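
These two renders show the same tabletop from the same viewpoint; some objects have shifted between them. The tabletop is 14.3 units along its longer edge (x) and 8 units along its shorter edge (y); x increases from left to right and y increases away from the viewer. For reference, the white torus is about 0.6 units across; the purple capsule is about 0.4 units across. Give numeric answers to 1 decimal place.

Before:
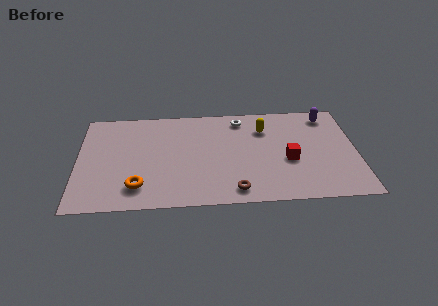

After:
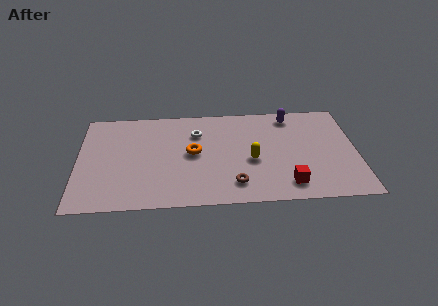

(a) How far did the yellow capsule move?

2.6

The yellow capsule moved from about (9.6, 5.9) to (8.9, 3.4), a distance of √(0.7² + 2.5²) ≈ 2.6.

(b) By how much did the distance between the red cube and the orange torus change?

-2.3

The distance was about 7.9 in the first image and 5.6 in the second, so they moved 2.3 units closer together.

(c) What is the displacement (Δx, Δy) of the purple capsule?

(-1.9, 0.1)

From the two frames, the purple capsule sits at roughly (12.9, 6.8) before and (11.0, 6.9) after.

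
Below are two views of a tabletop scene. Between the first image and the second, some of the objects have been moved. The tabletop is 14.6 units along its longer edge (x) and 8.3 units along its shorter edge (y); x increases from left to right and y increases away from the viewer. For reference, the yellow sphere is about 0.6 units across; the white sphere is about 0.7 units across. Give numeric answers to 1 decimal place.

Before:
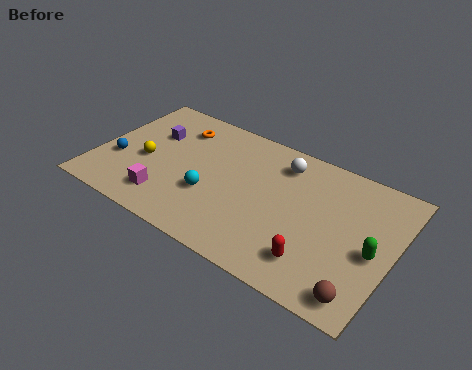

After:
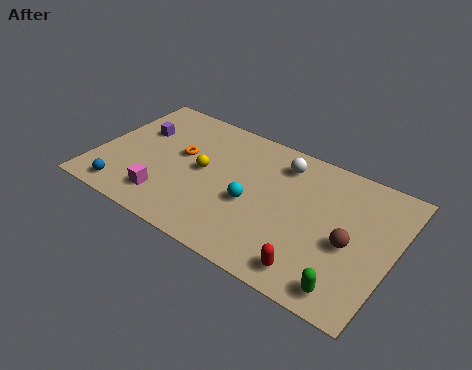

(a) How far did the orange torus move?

1.8

The orange torus was near (3.5, 6.5) before and (4.0, 4.8) after, so it travelled √(0.5² + 1.7²) ≈ 1.8 units.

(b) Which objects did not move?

the magenta cube and the white sphere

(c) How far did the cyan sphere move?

2.1

The cyan sphere was near (5.8, 3.0) before and (7.8, 3.5) after, so it travelled √(2.0² + 0.5²) ≈ 2.1 units.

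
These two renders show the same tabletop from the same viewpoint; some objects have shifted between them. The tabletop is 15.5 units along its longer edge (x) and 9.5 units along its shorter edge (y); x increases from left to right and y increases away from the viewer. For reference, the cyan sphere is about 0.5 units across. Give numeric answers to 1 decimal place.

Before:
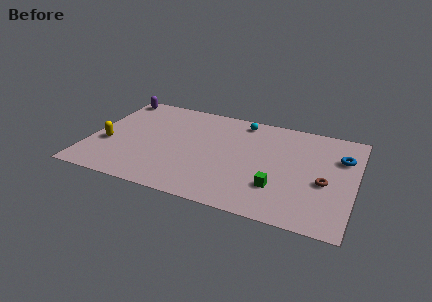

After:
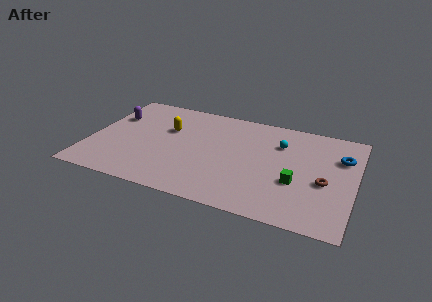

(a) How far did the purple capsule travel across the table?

2.1

The purple capsule moved from about (0.9, 8.5) to (1.1, 6.4), a distance of √(0.2² + 2.1²) ≈ 2.1.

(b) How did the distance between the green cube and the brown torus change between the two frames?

-1.2

They were about 2.9 units apart before and 1.7 after — 1.2 units closer together.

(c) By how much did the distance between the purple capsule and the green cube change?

-0.3

They were about 11.8 units apart before and 11.5 after — 0.3 units closer together.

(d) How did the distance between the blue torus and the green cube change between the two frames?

-1.3

The distance was about 5.2 in the first image and 3.9 in the second, so they moved 1.3 units closer together.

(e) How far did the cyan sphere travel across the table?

2.8

The cyan sphere moved from about (8.6, 8.3) to (11.0, 6.8), a distance of √(2.4² + 1.5²) ≈ 2.8.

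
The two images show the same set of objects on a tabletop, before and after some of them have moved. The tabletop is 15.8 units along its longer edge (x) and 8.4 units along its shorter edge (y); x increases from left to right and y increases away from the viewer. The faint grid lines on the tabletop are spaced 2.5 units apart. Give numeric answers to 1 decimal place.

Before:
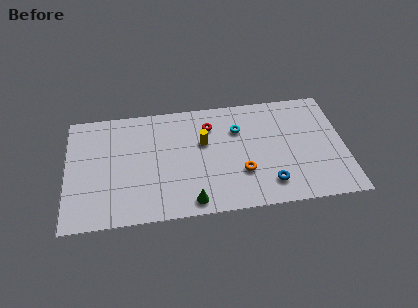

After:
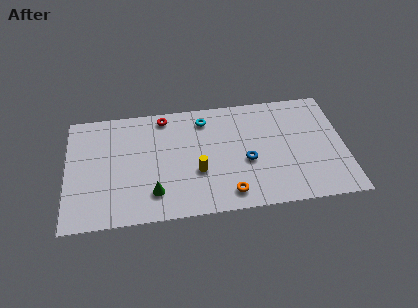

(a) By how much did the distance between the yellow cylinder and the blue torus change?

-2.2

The distance was about 5.0 in the first image and 2.8 in the second, so they moved 2.2 units closer together.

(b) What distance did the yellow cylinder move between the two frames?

2.1

The yellow cylinder moved from about (7.8, 5.2) to (7.4, 3.1), a distance of √(0.4² + 2.1²) ≈ 2.1.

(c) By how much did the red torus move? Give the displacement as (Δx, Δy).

(-2.6, 1.0)

The red torus started near (8.2, 6.4) and ended near (5.6, 7.4).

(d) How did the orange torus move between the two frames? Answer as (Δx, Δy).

(-0.8, -1.4)

From the two frames, the orange torus sits at roughly (9.9, 2.7) before and (9.1, 1.3) after.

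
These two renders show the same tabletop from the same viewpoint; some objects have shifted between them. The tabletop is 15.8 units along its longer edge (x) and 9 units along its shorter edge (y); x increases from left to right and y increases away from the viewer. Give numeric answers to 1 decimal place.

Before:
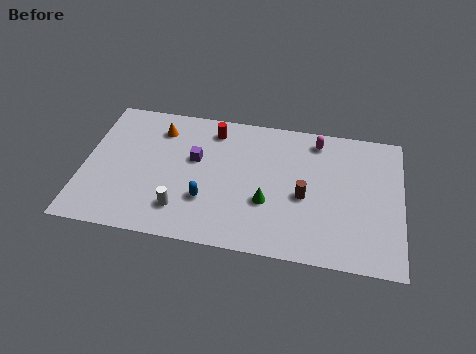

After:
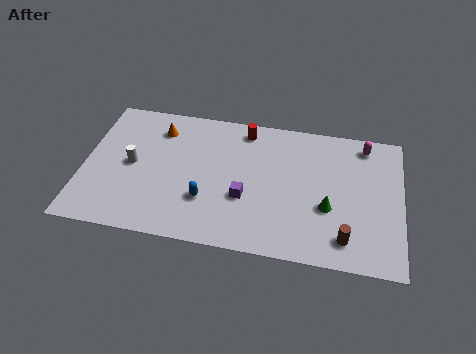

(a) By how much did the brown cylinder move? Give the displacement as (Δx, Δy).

(2.1, -2.3)

The brown cylinder started near (11.0, 3.9) and ended near (13.1, 1.6).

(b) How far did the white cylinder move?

3.6

The white cylinder was near (5.0, 2.0) before and (2.4, 4.5) after, so it travelled √(2.6² + 2.5²) ≈ 3.6 units.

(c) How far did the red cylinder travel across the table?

1.6

The red cylinder moved from about (6.3, 7.5) to (7.9, 7.8), a distance of √(1.6² + 0.3²) ≈ 1.6.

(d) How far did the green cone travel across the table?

3.0

From (9.2, 3.2) to (12.2, 3.4), the green cone covered √(3.0² + 0.2²) ≈ 3.0 units.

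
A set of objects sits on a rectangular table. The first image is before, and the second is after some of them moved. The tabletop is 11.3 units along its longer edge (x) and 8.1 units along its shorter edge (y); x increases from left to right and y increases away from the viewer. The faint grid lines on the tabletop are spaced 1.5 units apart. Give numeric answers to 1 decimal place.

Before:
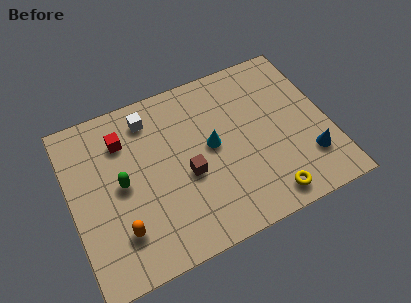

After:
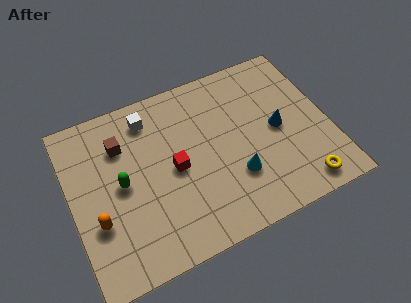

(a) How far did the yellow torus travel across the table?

1.5

From (8.2, 1.0) to (9.7, 1.0), the yellow torus covered √(1.5² + 0.0²) ≈ 1.5 units.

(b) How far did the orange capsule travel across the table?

1.2

From (1.9, 2.0) to (1.0, 2.8), the orange capsule covered √(0.9² + 0.8²) ≈ 1.2 units.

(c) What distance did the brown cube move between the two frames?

3.6

The brown cube moved from about (5.0, 3.4) to (2.4, 5.9), a distance of √(2.6² + 2.5²) ≈ 3.6.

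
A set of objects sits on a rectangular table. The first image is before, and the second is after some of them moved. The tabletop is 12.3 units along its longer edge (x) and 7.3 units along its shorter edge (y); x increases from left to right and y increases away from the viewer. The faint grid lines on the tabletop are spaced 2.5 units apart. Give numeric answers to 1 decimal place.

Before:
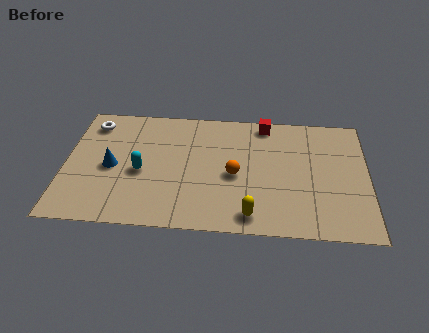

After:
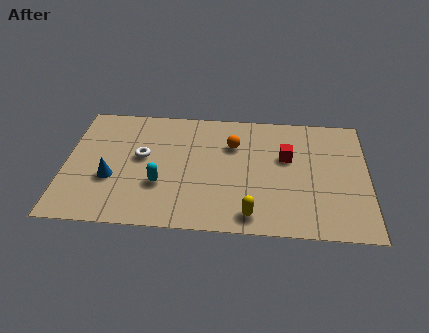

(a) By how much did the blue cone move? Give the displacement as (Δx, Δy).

(0.0, -0.7)

The blue cone started near (1.9, 3.4) and ended near (1.9, 2.7).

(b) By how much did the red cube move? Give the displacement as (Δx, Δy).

(0.9, -2.0)

The red cube started near (8.1, 6.5) and ended near (9.0, 4.5).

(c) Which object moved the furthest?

the white torus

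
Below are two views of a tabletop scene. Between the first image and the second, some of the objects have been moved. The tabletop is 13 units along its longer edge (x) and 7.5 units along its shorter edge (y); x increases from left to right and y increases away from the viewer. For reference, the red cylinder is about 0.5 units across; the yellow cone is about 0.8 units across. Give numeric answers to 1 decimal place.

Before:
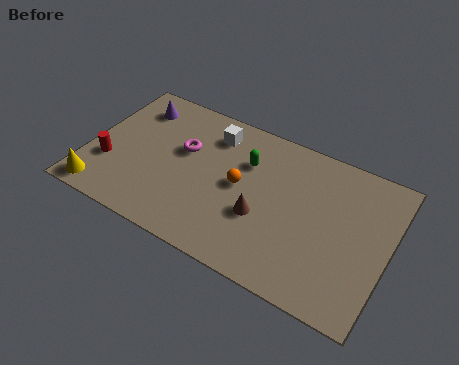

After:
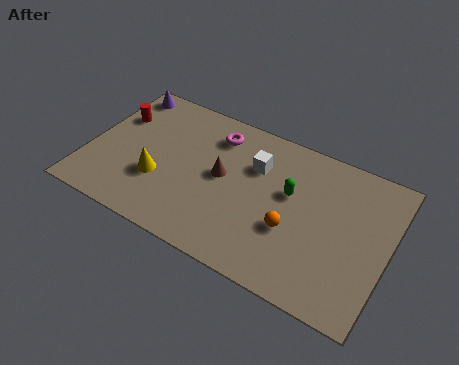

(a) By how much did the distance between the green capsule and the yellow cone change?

-1.4

They were about 7.2 units apart before and 5.8 after — 1.4 units closer together.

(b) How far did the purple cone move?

0.9

From (1.6, 6.0) to (0.9, 6.6), the purple cone covered √(0.7² + 0.6²) ≈ 0.9 units.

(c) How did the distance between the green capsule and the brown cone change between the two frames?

+0.3

Before: roughly 2.6 units apart; after: 2.9. That's 0.3 units further apart.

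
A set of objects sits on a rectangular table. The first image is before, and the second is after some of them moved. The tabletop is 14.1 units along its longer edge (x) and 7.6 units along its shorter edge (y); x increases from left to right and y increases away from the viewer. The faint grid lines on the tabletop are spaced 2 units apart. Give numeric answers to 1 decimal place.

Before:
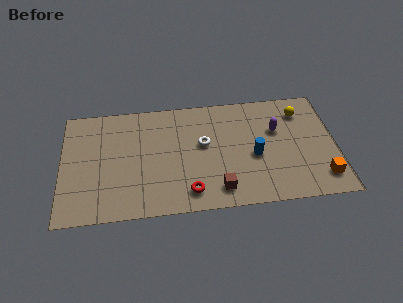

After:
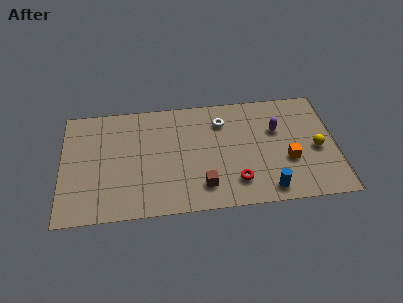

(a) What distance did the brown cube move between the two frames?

0.9

The brown cube moved from about (8.0, 1.3) to (7.2, 1.6), a distance of √(0.8² + 0.3²) ≈ 0.9.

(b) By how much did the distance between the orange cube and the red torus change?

-3.9

They were about 6.8 units apart before and 2.9 after — 3.9 units closer together.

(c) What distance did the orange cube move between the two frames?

2.1

The orange cube moved from about (13.3, 1.5) to (11.6, 2.8), a distance of √(1.7² + 1.3²) ≈ 2.1.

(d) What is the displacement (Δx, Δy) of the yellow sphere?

(0.7, -2.6)

The yellow sphere was at about (12.4, 6.0) and moved to about (13.1, 3.4).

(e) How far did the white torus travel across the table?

1.7

From (7.3, 4.4) to (8.3, 5.8), the white torus covered √(1.0² + 1.4²) ≈ 1.7 units.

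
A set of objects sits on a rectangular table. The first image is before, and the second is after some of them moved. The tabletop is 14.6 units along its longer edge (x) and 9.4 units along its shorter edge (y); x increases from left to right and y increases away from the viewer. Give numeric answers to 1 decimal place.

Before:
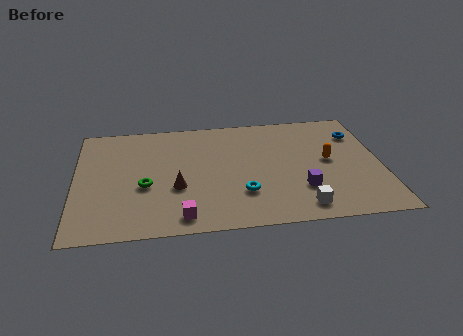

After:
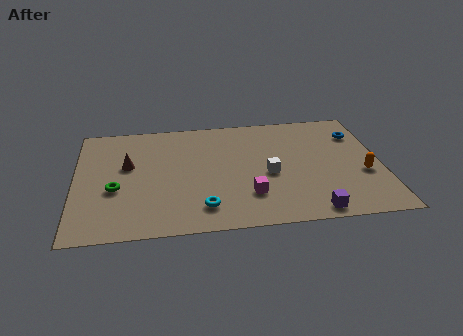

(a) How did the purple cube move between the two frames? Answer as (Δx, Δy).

(0.4, -1.8)

The purple cube was at about (10.7, 2.7) and moved to about (11.1, 0.9).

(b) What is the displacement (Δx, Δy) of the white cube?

(-1.4, 2.8)

The white cube was at about (10.6, 1.3) and moved to about (9.2, 4.1).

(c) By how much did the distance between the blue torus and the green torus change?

+1.4

They were about 10.8 units apart before and 12.2 after — 1.4 units further apart.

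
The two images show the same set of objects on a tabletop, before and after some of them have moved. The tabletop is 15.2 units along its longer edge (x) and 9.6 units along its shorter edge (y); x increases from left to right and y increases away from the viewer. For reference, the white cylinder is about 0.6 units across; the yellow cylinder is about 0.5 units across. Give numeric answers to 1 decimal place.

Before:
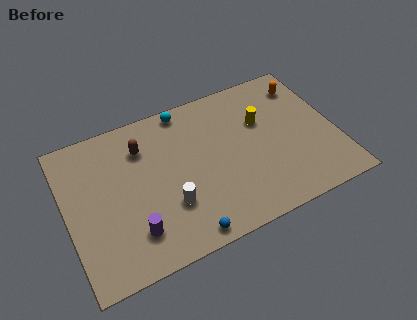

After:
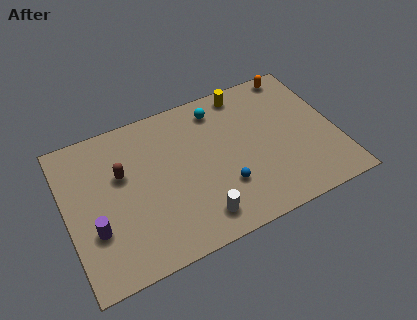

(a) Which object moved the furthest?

the blue sphere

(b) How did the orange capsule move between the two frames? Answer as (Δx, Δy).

(-0.4, 1.0)

From the two frames, the orange capsule sits at roughly (13.9, 7.7) before and (13.5, 8.7) after.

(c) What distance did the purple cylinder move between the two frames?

2.2

From (3.4, 2.2) to (1.4, 3.2), the purple cylinder covered √(2.0² + 1.0²) ≈ 2.2 units.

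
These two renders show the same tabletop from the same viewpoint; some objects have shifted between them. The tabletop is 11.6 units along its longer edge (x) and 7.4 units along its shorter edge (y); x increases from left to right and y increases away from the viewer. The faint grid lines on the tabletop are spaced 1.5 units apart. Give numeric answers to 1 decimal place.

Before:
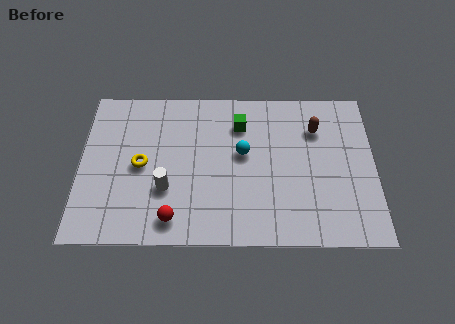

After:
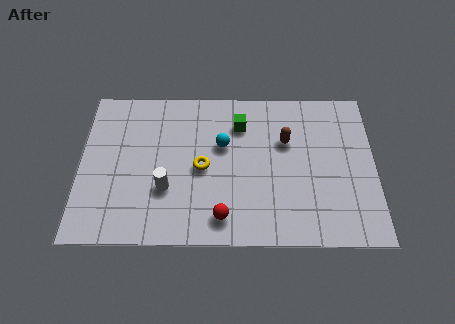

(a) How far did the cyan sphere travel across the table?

0.9

The cyan sphere was near (6.4, 4.2) before and (5.6, 4.6) after, so it travelled √(0.8² + 0.4²) ≈ 0.9 units.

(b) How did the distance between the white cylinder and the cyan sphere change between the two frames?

-0.4

Before: roughly 3.4 units apart; after: 3.0. That's 0.4 units closer together.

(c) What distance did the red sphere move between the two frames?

1.9

The red sphere was near (3.7, 1.1) before and (5.6, 1.2) after, so it travelled √(1.9² + 0.1²) ≈ 1.9 units.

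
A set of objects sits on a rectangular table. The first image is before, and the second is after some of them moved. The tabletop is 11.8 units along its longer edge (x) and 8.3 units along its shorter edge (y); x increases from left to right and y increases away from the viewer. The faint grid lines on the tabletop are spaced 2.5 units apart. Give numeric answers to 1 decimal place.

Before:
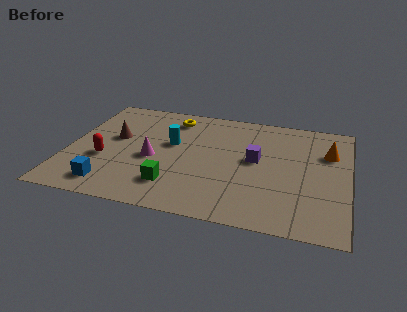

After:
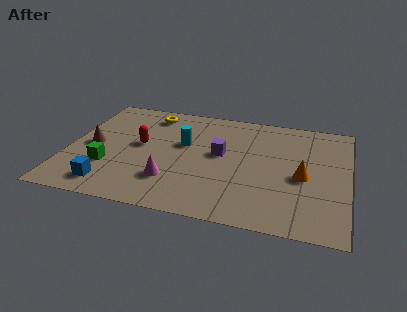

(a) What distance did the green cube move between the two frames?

2.9

The green cube moved from about (4.6, 1.9) to (1.8, 2.6), a distance of √(2.8² + 0.7²) ≈ 2.9.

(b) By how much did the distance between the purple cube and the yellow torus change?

-0.4

Before: roughly 4.4 units apart; after: 4.0. That's 0.4 units closer together.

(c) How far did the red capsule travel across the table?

2.0

From (1.6, 3.1) to (3.0, 4.5), the red capsule covered √(1.4² + 1.4²) ≈ 2.0 units.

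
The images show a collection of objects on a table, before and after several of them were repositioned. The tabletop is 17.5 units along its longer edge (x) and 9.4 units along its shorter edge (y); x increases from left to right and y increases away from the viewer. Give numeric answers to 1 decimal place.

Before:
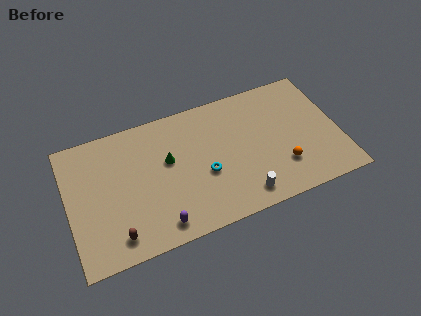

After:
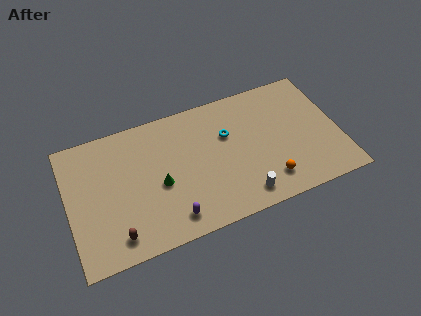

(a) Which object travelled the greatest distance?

the cyan torus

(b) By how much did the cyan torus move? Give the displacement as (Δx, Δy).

(1.7, 2.3)

The cyan torus was at about (8.7, 3.8) and moved to about (10.4, 6.1).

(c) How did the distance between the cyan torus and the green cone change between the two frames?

+2.2

Before: roughly 2.8 units apart; after: 5.0. That's 2.2 units further apart.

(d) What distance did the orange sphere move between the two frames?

1.2

The orange sphere was near (13.6, 2.6) before and (12.6, 1.9) after, so it travelled √(1.0² + 0.7²) ≈ 1.2 units.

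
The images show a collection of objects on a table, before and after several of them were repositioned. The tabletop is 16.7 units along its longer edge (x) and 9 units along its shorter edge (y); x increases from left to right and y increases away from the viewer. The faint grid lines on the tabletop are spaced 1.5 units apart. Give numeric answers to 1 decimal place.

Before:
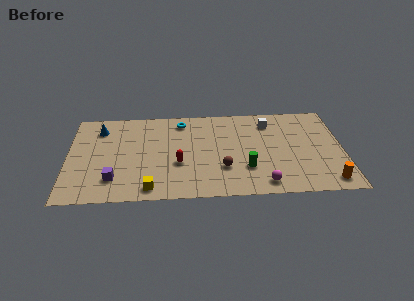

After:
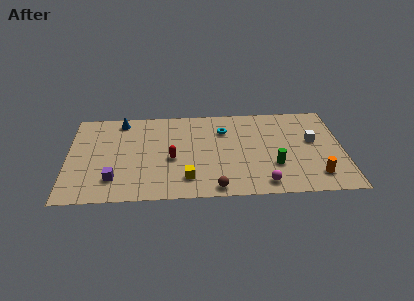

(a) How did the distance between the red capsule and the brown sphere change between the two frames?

+1.2

The distance was about 2.8 in the first image and 4.0 in the second, so they moved 1.2 units further apart.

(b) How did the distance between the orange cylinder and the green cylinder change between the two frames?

-2.4

They were about 5.1 units apart before and 2.7 after — 2.4 units closer together.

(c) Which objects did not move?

the purple cube and the magenta sphere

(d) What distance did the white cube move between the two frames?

3.3

The white cube was near (12.3, 7.2) before and (14.9, 5.2) after, so it travelled √(2.6² + 2.0²) ≈ 3.3 units.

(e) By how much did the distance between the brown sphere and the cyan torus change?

+0.3

The distance was about 5.4 in the first image and 5.7 in the second, so they moved 0.3 units further apart.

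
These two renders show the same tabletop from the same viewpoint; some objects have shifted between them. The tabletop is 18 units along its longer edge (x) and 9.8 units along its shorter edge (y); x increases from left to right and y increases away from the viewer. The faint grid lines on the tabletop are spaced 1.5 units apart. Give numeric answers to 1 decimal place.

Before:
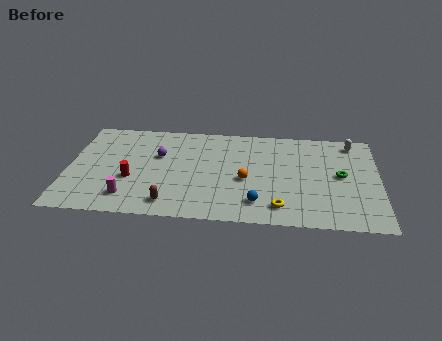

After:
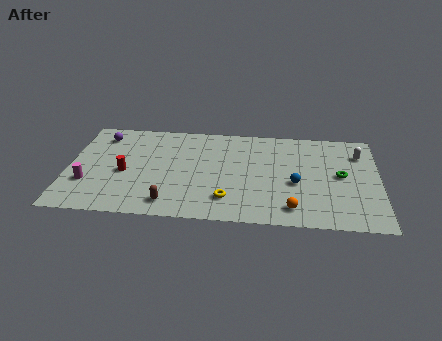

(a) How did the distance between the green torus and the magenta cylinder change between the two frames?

+2.1

Before: roughly 12.6 units apart; after: 14.7. That's 2.1 units further apart.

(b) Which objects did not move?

the brown capsule and the green torus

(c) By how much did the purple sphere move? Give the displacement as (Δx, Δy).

(-3.4, 1.8)

The purple sphere was at about (5.2, 6.2) and moved to about (1.8, 8.0).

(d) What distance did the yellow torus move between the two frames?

3.0

From (12.3, 1.7) to (9.3, 2.2), the yellow torus covered √(3.0² + 0.5²) ≈ 3.0 units.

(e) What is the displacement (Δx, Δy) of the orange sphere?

(2.7, -2.6)

From the two frames, the orange sphere sits at roughly (10.3, 4.2) before and (13.0, 1.6) after.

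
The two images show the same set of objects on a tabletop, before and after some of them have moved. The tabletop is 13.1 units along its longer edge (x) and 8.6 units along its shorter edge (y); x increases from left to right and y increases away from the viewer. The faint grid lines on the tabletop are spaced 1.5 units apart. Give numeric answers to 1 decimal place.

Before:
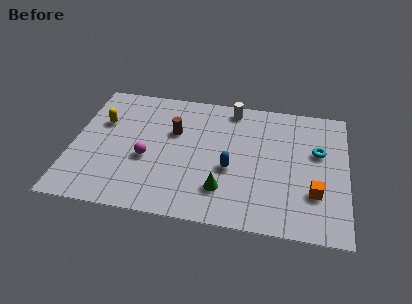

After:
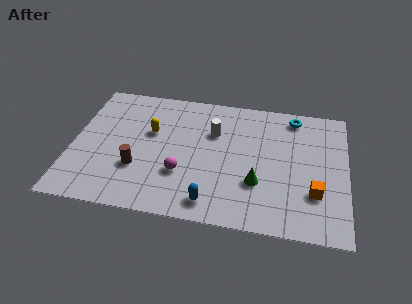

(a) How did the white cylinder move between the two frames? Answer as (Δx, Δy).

(-0.8, -1.8)

From the two frames, the white cylinder sits at roughly (7.5, 7.6) before and (6.7, 5.8) after.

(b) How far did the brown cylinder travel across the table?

3.1

The brown cylinder moved from about (4.8, 5.5) to (3.2, 2.8), a distance of √(1.6² + 2.7²) ≈ 3.1.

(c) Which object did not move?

the orange cube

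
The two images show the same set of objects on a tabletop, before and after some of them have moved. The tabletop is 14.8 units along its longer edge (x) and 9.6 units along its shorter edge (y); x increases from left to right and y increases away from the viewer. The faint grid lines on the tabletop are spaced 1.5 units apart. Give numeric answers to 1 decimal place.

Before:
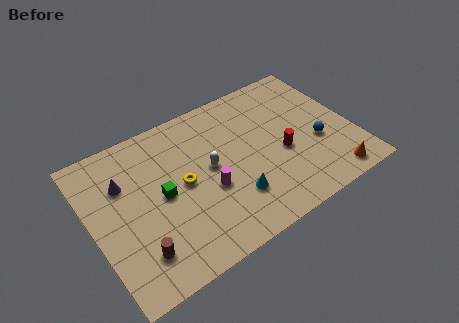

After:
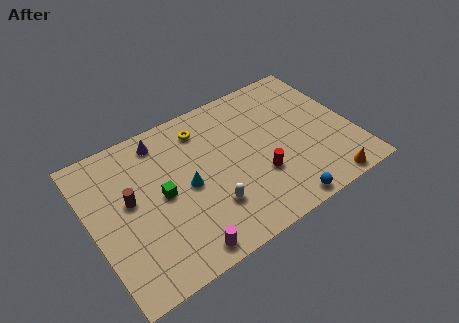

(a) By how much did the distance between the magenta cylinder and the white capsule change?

+1.2

Before: roughly 1.3 units apart; after: 2.5. That's 1.2 units further apart.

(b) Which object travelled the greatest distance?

the blue sphere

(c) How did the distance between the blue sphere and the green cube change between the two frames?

-1.6

Before: roughly 8.9 units apart; after: 7.3. That's 1.6 units closer together.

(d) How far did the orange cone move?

0.5

From (13.0, 1.1) to (12.6, 0.8), the orange cone covered √(0.4² + 0.3²) ≈ 0.5 units.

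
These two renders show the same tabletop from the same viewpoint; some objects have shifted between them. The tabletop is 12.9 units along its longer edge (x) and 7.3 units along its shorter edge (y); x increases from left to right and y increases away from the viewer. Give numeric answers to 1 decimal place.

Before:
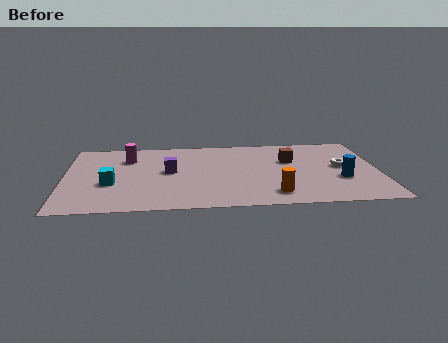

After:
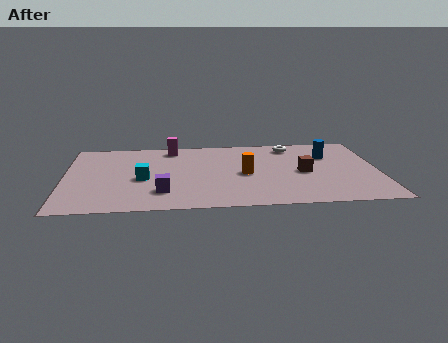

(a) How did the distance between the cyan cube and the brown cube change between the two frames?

-1.0

Before: roughly 7.6 units apart; after: 6.6. That's 1.0 units closer together.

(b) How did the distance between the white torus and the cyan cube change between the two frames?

-2.7

Before: roughly 9.6 units apart; after: 6.9. That's 2.7 units closer together.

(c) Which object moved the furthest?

the white torus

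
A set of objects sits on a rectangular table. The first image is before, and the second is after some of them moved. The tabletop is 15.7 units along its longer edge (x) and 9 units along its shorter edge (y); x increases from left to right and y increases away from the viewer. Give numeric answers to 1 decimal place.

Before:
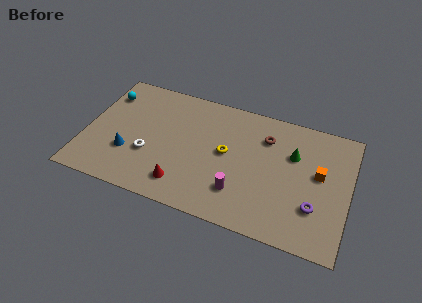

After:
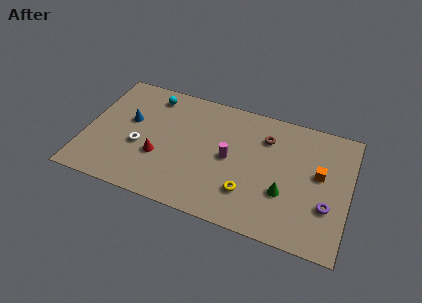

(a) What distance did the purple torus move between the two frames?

0.8

The purple torus was near (13.8, 2.7) before and (14.5, 3.0) after, so it travelled √(0.7² + 0.3²) ≈ 0.8 units.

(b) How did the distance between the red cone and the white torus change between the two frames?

-1.4

The distance was about 2.7 in the first image and 1.3 in the second, so they moved 1.4 units closer together.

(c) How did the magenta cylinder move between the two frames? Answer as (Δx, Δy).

(-0.8, 2.2)

From the two frames, the magenta cylinder sits at roughly (9.4, 2.3) before and (8.6, 4.5) after.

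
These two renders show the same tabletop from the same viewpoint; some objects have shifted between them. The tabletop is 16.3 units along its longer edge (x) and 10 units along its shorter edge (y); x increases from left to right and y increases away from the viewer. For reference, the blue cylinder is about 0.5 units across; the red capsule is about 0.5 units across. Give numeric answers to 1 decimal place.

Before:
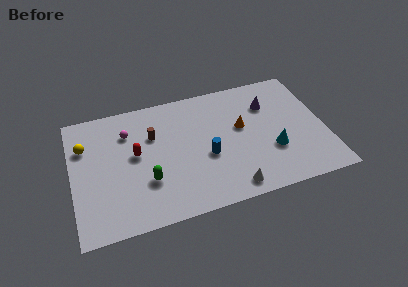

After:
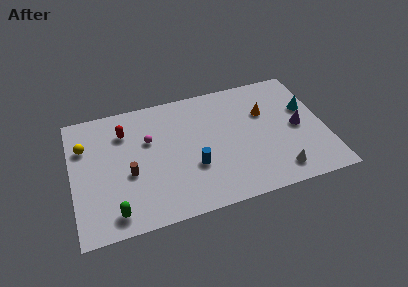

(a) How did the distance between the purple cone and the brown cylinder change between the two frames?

+3.4

The distance was about 7.6 in the first image and 11.0 in the second, so they moved 3.4 units further apart.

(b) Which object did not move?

the yellow sphere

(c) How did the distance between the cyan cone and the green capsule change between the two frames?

+5.6

They were about 8.1 units apart before and 13.7 after — 5.6 units further apart.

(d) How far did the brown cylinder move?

3.1

The brown cylinder was near (5.3, 6.7) before and (3.6, 4.1) after, so it travelled √(1.7² + 2.6²) ≈ 3.1 units.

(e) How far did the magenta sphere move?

1.6

The magenta sphere moved from about (3.7, 7.4) to (5.0, 6.4), a distance of √(1.3² + 1.0²) ≈ 1.6.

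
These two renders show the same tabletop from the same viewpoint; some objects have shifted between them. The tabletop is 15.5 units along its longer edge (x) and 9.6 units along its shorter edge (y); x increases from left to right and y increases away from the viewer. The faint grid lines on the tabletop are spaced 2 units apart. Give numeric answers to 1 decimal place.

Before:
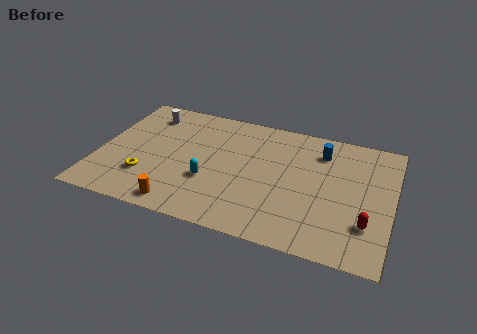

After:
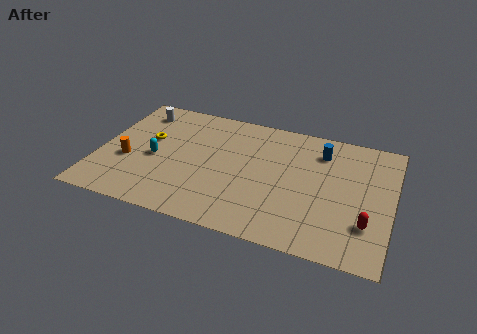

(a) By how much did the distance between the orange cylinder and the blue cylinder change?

+1.3

The distance was about 9.4 in the first image and 10.7 in the second, so they moved 1.3 units further apart.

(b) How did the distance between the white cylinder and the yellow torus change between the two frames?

-2.8

The distance was about 5.1 in the first image and 2.3 in the second, so they moved 2.8 units closer together.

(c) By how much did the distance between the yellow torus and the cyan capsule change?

-1.9

The distance was about 3.4 in the first image and 1.5 in the second, so they moved 1.9 units closer together.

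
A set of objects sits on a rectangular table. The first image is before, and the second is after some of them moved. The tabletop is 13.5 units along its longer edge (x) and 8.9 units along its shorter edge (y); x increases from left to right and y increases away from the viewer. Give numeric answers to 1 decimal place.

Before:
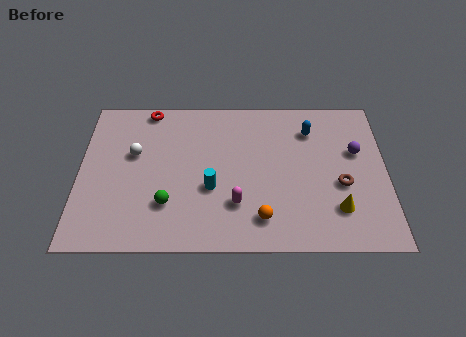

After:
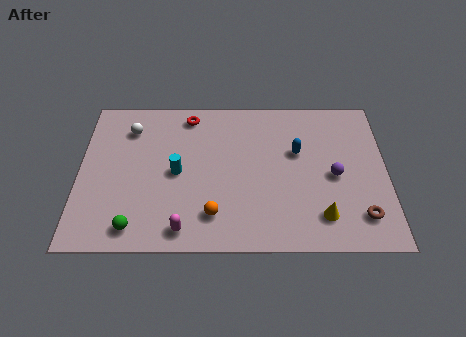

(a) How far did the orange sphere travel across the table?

2.1

The orange sphere moved from about (8.0, 1.7) to (5.9, 1.9), a distance of √(2.1² + 0.2²) ≈ 2.1.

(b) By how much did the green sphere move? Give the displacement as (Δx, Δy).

(-1.4, -1.3)

The green sphere was at about (3.9, 2.5) and moved to about (2.5, 1.2).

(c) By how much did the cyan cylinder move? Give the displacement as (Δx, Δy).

(-1.5, 0.9)

The cyan cylinder started near (5.8, 3.4) and ended near (4.3, 4.3).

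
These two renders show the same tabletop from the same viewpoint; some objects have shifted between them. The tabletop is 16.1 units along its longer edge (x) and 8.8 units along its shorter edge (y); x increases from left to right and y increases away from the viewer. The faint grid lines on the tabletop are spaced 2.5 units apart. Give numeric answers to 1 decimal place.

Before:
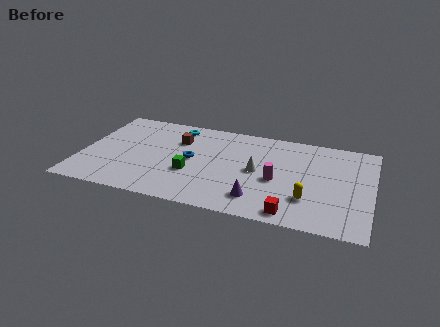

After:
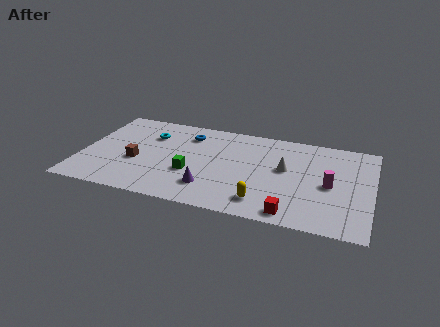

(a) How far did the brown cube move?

3.4

From (5.2, 6.2) to (3.1, 3.5), the brown cube covered √(2.1² + 2.7²) ≈ 3.4 units.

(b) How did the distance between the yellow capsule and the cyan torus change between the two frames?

-1.0

They were about 9.2 units apart before and 8.2 after — 1.0 units closer together.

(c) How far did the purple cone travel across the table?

2.7

The purple cone moved from about (10.0, 1.8) to (7.3, 2.1), a distance of √(2.7² + 0.3²) ≈ 2.7.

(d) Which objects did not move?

the green cube and the red cube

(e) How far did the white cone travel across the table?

1.6

The white cone moved from about (9.8, 4.4) to (11.3, 5.0), a distance of √(1.5² + 0.6²) ≈ 1.6.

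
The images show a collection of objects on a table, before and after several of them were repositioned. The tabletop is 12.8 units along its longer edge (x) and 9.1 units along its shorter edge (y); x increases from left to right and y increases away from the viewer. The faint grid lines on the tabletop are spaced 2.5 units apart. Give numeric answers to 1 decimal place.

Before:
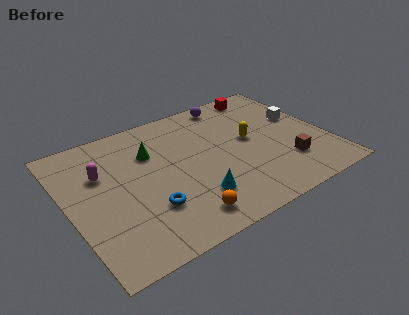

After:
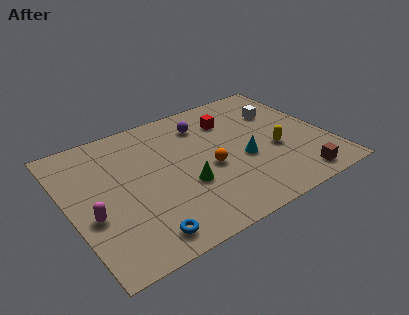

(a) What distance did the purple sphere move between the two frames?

1.9

From (8.7, 8.1) to (7.1, 7.1), the purple sphere covered √(1.6² + 1.0²) ≈ 1.9 units.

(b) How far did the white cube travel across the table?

1.3

From (11.8, 5.4) to (10.9, 6.3), the white cube covered √(0.9² + 0.9²) ≈ 1.3 units.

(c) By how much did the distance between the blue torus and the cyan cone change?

+3.8

The distance was about 2.2 in the first image and 6.0 in the second, so they moved 3.8 units further apart.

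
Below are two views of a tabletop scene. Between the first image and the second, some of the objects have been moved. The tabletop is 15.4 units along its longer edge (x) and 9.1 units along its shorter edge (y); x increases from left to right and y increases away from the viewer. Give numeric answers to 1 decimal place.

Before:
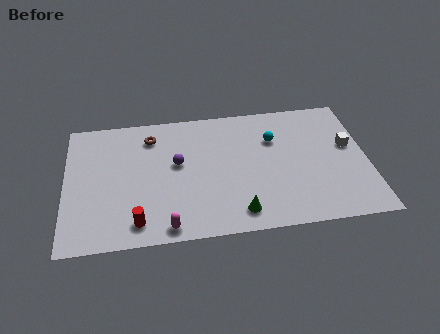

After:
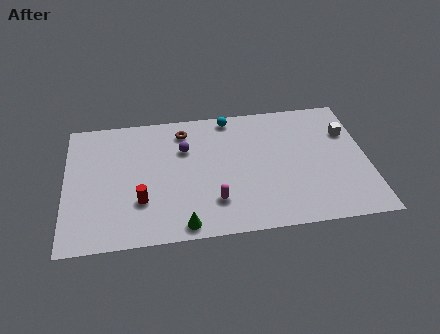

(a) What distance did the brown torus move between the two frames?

1.7

The brown torus moved from about (4.4, 7.3) to (6.1, 7.5), a distance of √(1.7² + 0.2²) ≈ 1.7.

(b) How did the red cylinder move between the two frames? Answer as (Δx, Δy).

(0.2, 1.4)

From the two frames, the red cylinder sits at roughly (3.6, 1.4) before and (3.8, 2.8) after.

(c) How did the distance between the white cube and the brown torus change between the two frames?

-1.8

They were about 10.3 units apart before and 8.5 after — 1.8 units closer together.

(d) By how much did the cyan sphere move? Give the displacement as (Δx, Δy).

(-2.2, 1.9)

From the two frames, the cyan sphere sits at roughly (10.7, 6.3) before and (8.5, 8.2) after.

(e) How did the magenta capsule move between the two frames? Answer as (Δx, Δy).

(2.4, 1.4)

The magenta capsule was at about (5.1, 0.9) and moved to about (7.5, 2.3).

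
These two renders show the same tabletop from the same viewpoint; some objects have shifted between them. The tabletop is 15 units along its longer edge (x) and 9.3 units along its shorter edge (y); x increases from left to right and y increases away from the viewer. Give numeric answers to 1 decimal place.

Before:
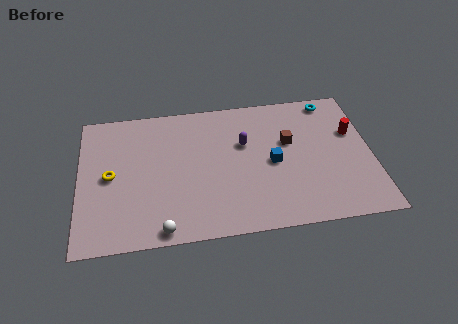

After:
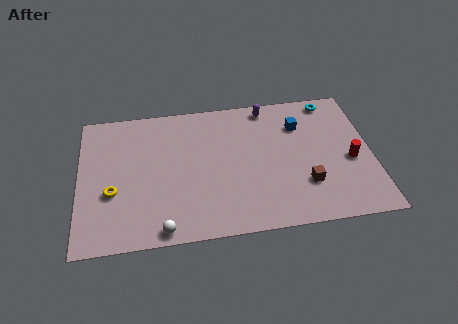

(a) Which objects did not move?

the white sphere and the cyan torus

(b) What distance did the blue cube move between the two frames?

2.8

The blue cube was near (9.9, 4.4) before and (11.4, 6.8) after, so it travelled √(1.5² + 2.4²) ≈ 2.8 units.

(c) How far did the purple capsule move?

2.7

The purple capsule was near (8.5, 5.9) before and (9.8, 8.3) after, so it travelled √(1.3² + 2.4²) ≈ 2.7 units.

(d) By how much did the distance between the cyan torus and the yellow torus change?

+0.3

They were about 12.1 units apart before and 12.4 after — 0.3 units further apart.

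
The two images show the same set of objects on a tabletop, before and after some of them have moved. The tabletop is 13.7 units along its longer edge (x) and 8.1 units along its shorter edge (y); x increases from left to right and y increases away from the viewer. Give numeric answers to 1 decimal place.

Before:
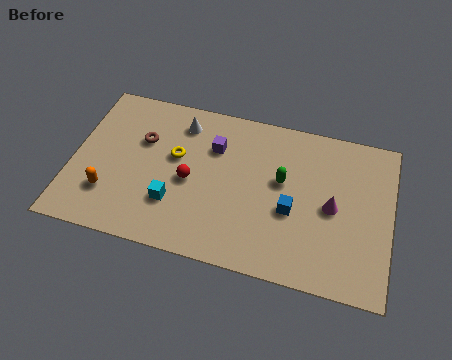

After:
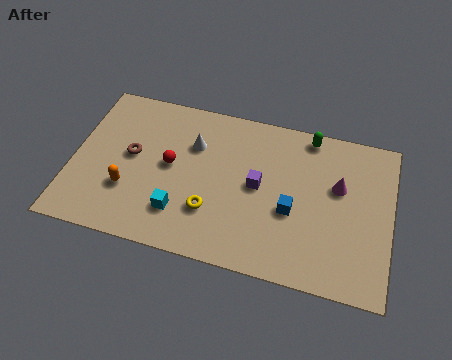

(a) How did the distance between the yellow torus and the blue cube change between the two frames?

-1.8

The distance was about 5.3 in the first image and 3.5 in the second, so they moved 1.8 units closer together.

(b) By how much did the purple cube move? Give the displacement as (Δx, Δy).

(2.0, -1.5)

The purple cube was at about (6.0, 5.7) and moved to about (8.0, 4.2).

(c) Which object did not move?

the blue cube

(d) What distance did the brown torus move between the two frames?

1.0

The brown torus moved from about (2.9, 5.3) to (2.5, 4.4), a distance of √(0.4² + 0.9²) ≈ 1.0.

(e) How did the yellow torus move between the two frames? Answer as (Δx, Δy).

(1.7, -2.4)

From the two frames, the yellow torus sits at roughly (4.4, 4.8) before and (6.1, 2.4) after.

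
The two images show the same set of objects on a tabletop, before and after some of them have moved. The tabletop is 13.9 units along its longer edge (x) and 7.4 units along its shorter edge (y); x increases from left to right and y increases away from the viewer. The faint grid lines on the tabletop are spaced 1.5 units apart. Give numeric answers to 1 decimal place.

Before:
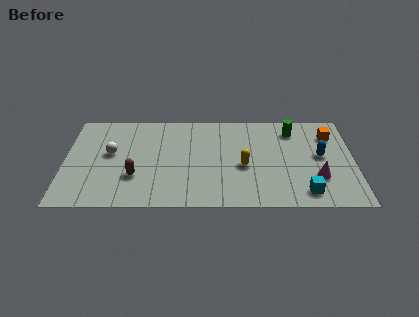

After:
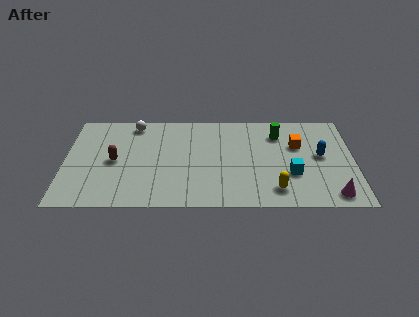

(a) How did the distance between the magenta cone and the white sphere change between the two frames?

+0.9

The distance was about 10.1 in the first image and 11.0 in the second, so they moved 0.9 units further apart.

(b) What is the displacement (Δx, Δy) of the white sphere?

(1.1, 2.3)

From the two frames, the white sphere sits at roughly (2.2, 4.2) before and (3.3, 6.5) after.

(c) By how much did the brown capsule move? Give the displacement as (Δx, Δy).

(-1.0, 1.2)

The brown capsule was at about (3.4, 2.4) and moved to about (2.4, 3.6).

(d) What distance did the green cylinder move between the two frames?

0.8

From (11.0, 6.0) to (10.3, 5.7), the green cylinder covered √(0.7² + 0.3²) ≈ 0.8 units.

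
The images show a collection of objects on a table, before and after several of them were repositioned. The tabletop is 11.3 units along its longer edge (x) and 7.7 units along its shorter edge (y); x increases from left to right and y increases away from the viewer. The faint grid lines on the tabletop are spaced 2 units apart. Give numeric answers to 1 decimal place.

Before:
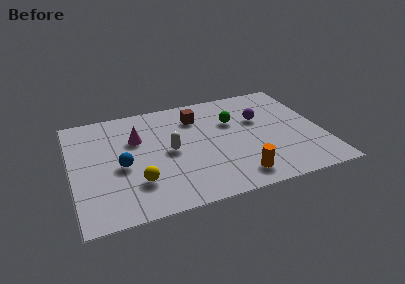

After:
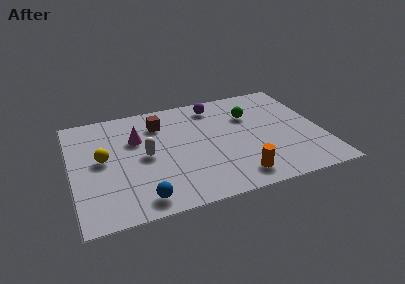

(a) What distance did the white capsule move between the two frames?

1.1

The white capsule was near (4.4, 3.8) before and (3.3, 3.8) after, so it travelled √(1.1² + 0.0²) ≈ 1.1 units.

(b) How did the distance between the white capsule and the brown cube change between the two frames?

-0.3

The distance was about 2.5 in the first image and 2.2 in the second, so they moved 0.3 units closer together.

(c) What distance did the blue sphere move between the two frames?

2.5

The blue sphere was near (2.2, 3.4) before and (2.9, 1.0) after, so it travelled √(0.7² + 2.4²) ≈ 2.5 units.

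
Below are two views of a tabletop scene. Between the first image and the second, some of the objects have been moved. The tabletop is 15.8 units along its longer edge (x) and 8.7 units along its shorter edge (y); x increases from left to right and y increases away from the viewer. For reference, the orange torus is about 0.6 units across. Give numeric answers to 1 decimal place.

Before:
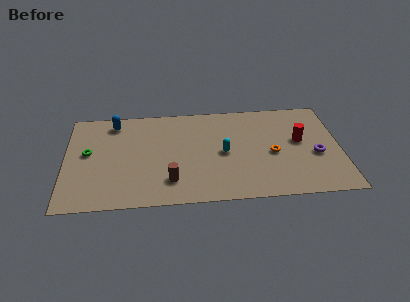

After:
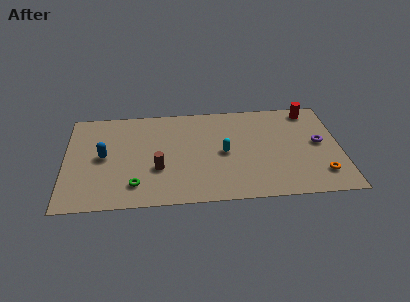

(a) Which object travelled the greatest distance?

the green torus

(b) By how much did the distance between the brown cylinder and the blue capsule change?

-2.9

They were about 6.3 units apart before and 3.4 after — 2.9 units closer together.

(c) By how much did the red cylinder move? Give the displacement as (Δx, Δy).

(0.7, 2.7)

The red cylinder started near (13.5, 4.9) and ended near (14.2, 7.6).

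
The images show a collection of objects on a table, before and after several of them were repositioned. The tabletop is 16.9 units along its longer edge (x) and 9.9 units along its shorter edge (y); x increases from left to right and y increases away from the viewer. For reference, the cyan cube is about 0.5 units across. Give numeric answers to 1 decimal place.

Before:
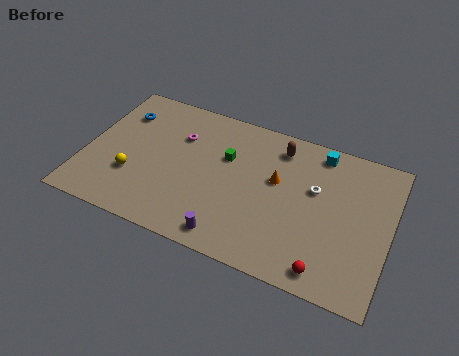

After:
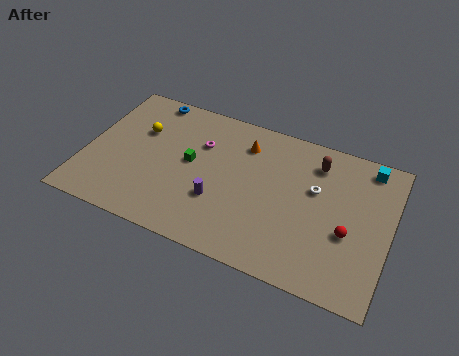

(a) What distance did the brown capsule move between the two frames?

2.1

The brown capsule moved from about (10.5, 8.2) to (12.6, 7.9), a distance of √(2.1² + 0.3²) ≈ 2.1.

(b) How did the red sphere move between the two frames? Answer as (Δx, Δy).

(0.9, 2.7)

The red sphere started near (13.8, 1.2) and ended near (14.7, 3.9).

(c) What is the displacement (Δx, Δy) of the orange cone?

(-2.0, 1.8)

The orange cone started near (10.6, 5.9) and ended near (8.6, 7.7).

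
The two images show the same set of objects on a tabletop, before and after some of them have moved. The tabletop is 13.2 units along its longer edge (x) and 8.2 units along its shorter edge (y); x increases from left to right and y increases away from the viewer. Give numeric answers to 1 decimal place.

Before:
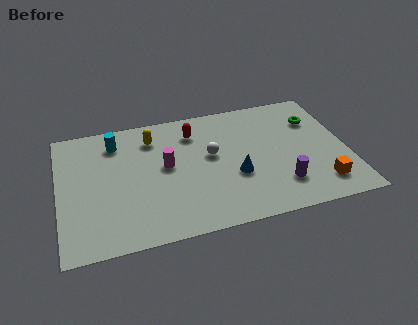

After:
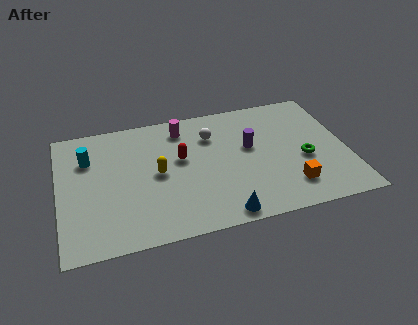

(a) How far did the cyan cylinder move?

1.5

The cyan cylinder moved from about (2.7, 6.6) to (1.4, 5.8), a distance of √(1.3² + 0.8²) ≈ 1.5.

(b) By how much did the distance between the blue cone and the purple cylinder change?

+2.0

Before: roughly 2.3 units apart; after: 4.3. That's 2.0 units further apart.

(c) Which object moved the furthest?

the purple cylinder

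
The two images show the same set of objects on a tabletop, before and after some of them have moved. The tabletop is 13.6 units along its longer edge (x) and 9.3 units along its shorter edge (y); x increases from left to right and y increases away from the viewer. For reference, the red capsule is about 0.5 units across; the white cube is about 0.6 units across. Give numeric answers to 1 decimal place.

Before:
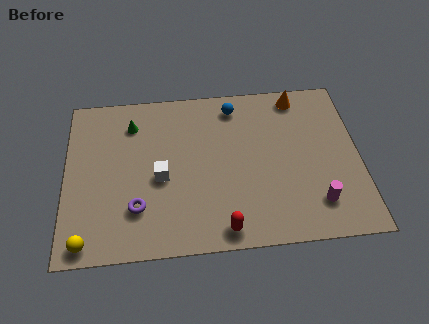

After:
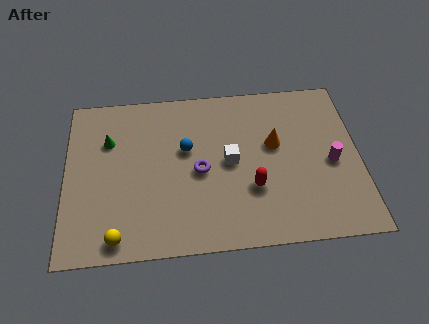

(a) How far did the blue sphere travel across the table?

3.3

From (7.9, 7.9) to (5.6, 5.6), the blue sphere covered √(2.3² + 2.3²) ≈ 3.3 units.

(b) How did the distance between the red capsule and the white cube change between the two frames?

-2.3

Before: roughly 4.2 units apart; after: 1.9. That's 2.3 units closer together.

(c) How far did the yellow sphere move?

1.4

The yellow sphere was near (1.0, 0.9) before and (2.4, 1.0) after, so it travelled √(1.4² + 0.1²) ≈ 1.4 units.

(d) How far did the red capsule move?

2.5

The red capsule moved from about (7.2, 1.0) to (8.6, 3.1), a distance of √(1.4² + 2.1²) ≈ 2.5.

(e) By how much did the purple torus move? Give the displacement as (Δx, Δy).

(2.9, 1.8)

The purple torus started near (3.3, 2.5) and ended near (6.2, 4.3).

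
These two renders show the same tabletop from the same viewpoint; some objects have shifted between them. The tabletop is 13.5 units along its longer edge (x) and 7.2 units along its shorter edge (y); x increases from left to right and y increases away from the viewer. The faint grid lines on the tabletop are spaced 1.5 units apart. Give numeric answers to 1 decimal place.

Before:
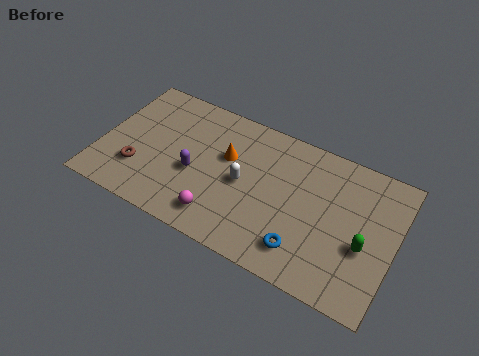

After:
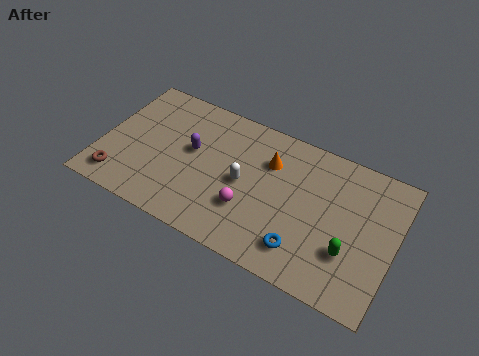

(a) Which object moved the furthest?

the orange cone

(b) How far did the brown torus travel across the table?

1.2

From (1.9, 2.1) to (1.1, 1.2), the brown torus covered √(0.8² + 0.9²) ≈ 1.2 units.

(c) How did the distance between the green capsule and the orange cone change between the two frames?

-1.8

They were about 6.7 units apart before and 4.9 after — 1.8 units closer together.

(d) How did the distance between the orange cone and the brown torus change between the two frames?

+3.1

They were about 4.5 units apart before and 7.6 after — 3.1 units further apart.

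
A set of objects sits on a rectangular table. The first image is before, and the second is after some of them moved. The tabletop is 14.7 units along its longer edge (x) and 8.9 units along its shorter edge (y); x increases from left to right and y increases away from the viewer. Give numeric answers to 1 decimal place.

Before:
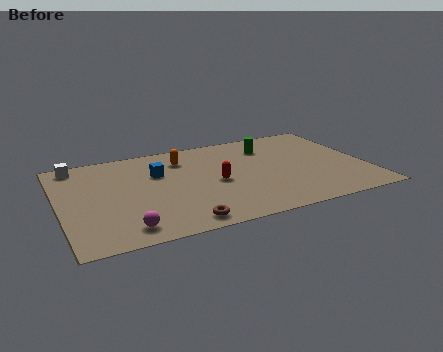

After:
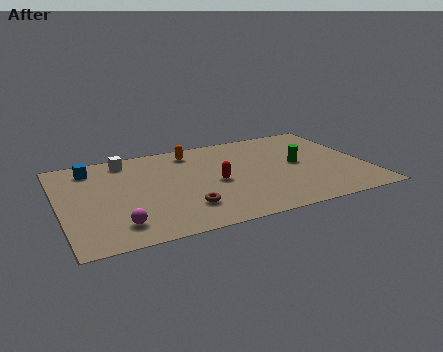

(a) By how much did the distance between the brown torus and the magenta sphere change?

+0.6

They were about 2.6 units apart before and 3.2 after — 0.6 units further apart.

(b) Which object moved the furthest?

the blue cube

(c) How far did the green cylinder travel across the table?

2.5

The green cylinder was near (10.3, 6.8) before and (11.5, 4.6) after, so it travelled √(1.2² + 2.2²) ≈ 2.5 units.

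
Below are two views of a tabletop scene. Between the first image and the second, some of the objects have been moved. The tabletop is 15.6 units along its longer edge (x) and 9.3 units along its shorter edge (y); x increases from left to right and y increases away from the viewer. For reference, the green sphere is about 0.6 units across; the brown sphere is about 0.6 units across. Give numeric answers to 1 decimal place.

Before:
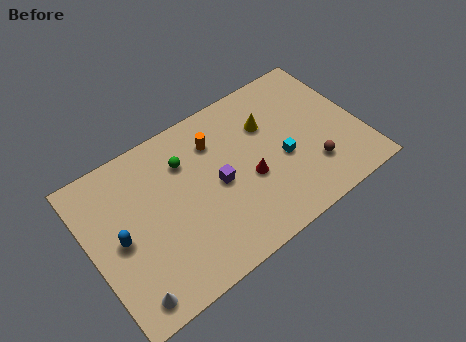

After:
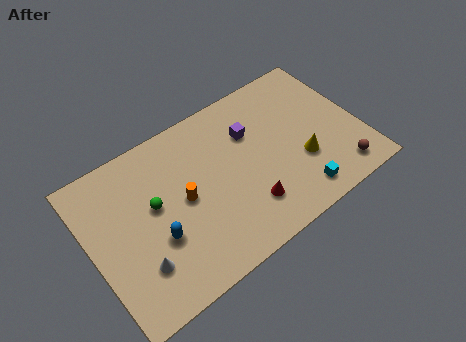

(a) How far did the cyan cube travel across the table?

2.5

From (11.0, 3.9) to (11.4, 1.4), the cyan cube covered √(0.4² + 2.5²) ≈ 2.5 units.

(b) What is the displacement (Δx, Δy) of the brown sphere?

(1.4, -1.1)

From the two frames, the brown sphere sits at roughly (12.5, 2.5) before and (13.9, 1.4) after.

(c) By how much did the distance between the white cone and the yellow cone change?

-0.8

They were about 10.5 units apart before and 9.7 after — 0.8 units closer together.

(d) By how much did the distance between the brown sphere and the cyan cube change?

+0.4

The distance was about 2.1 in the first image and 2.5 in the second, so they moved 0.4 units further apart.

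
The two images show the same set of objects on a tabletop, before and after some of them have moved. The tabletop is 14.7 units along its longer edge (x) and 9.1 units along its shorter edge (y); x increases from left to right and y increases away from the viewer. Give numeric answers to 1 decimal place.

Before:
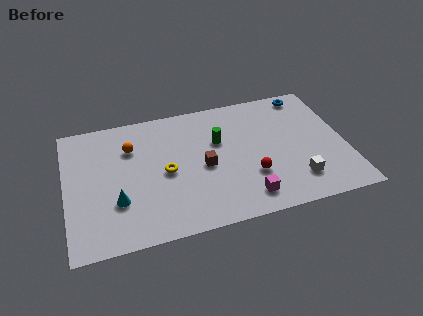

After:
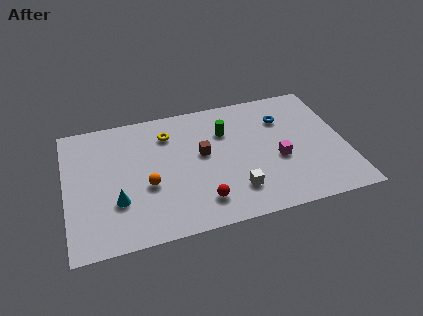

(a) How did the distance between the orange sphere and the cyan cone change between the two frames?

-2.0

They were about 3.7 units apart before and 1.7 after — 2.0 units closer together.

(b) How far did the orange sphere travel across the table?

3.0

From (3.5, 6.5) to (4.2, 3.6), the orange sphere covered √(0.7² + 2.9²) ≈ 3.0 units.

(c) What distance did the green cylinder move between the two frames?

0.7

The green cylinder moved from about (8.1, 5.8) to (8.5, 6.4), a distance of √(0.4² + 0.6²) ≈ 0.7.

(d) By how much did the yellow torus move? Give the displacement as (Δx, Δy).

(0.3, 2.7)

From the two frames, the yellow torus sits at roughly (5.2, 4.3) before and (5.5, 7.0) after.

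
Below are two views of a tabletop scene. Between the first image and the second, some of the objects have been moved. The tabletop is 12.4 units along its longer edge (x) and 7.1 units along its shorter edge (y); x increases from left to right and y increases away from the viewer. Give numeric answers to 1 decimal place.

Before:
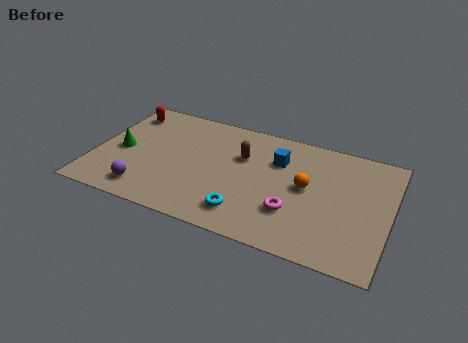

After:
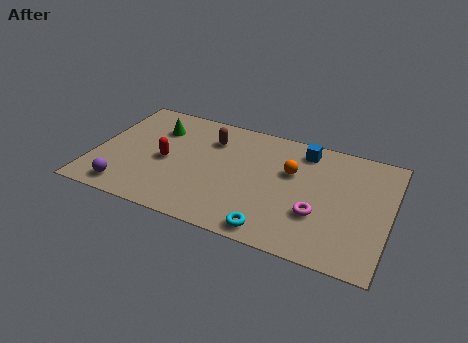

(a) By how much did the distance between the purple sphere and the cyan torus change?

+2.0

They were about 4.2 units apart before and 6.2 after — 2.0 units further apart.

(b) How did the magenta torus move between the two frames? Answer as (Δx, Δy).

(1.0, 0.2)

The magenta torus was at about (8.5, 2.2) and moved to about (9.5, 2.4).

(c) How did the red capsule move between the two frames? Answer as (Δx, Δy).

(2.1, -2.5)

The red capsule started near (0.9, 5.8) and ended near (3.0, 3.3).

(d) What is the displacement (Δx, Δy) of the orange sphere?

(-0.7, 0.7)

The orange sphere was at about (8.9, 3.8) and moved to about (8.2, 4.5).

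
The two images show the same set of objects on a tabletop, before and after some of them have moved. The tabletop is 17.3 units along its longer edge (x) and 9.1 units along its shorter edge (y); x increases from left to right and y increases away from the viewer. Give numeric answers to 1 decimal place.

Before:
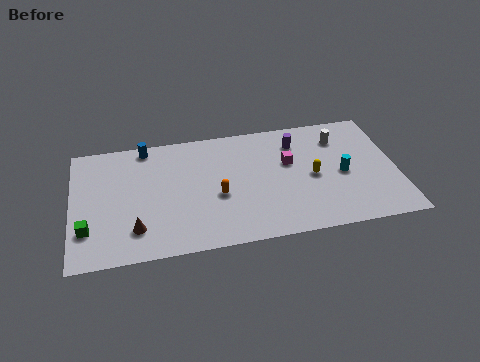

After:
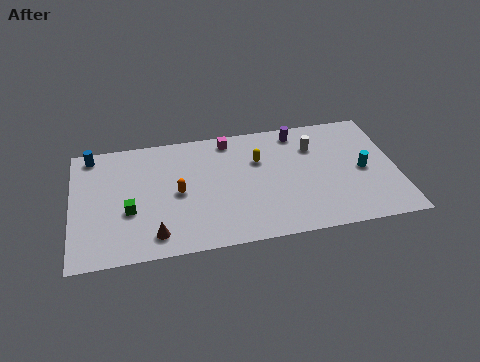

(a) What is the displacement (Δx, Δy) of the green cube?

(2.2, 1.0)

The green cube was at about (0.8, 2.5) and moved to about (3.0, 3.5).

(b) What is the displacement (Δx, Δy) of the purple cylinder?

(0.1, 0.8)

The purple cylinder started near (12.1, 7.1) and ended near (12.2, 7.9).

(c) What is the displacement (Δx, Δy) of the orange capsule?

(-2.1, 0.6)

The orange capsule was at about (7.7, 3.8) and moved to about (5.6, 4.4).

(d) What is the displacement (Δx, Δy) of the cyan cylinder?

(1.1, 0.1)

The cyan cylinder was at about (14.4, 4.2) and moved to about (15.5, 4.3).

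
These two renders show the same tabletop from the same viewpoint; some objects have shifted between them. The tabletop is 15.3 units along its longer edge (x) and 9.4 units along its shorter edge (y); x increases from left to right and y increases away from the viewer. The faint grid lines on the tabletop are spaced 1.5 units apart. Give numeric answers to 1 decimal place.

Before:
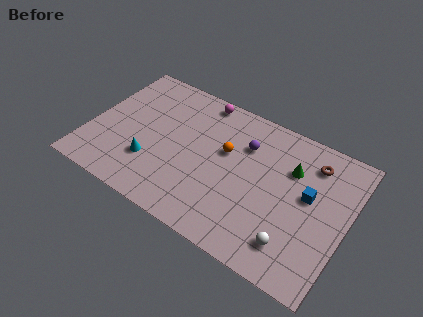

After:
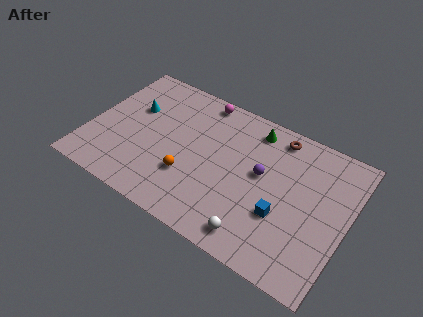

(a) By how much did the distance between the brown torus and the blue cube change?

+2.8

They were about 2.2 units apart before and 5.0 after — 2.8 units further apart.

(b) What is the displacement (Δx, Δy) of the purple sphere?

(1.2, -1.4)

The purple sphere started near (9.0, 6.7) and ended near (10.2, 5.3).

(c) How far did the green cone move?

2.9

The green cone moved from about (11.8, 6.5) to (9.3, 8.0), a distance of √(2.5² + 1.5²) ≈ 2.9.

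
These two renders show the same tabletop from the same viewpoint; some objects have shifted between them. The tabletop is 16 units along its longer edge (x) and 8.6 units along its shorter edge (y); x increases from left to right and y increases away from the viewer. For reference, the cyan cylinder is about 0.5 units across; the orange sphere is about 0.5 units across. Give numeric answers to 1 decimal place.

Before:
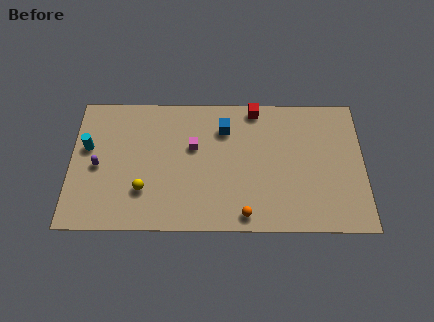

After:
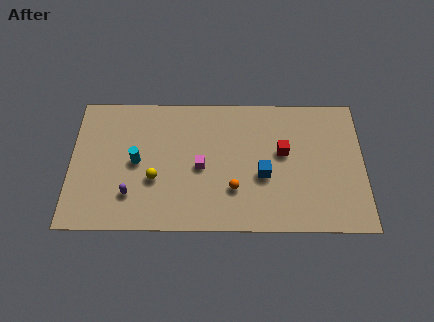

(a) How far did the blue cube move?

3.7

From (8.4, 6.5) to (10.5, 3.5), the blue cube covered √(2.1² + 3.0²) ≈ 3.7 units.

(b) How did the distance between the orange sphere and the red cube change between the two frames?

-3.2

The distance was about 6.8 in the first image and 3.6 in the second, so they moved 3.2 units closer together.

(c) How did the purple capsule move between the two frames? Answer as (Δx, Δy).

(1.8, -1.8)

From the two frames, the purple capsule sits at roughly (1.5, 4.0) before and (3.3, 2.2) after.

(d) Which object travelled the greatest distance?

the blue cube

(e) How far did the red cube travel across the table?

3.2

The red cube moved from about (10.1, 7.8) to (11.6, 5.0), a distance of √(1.5² + 2.8²) ≈ 3.2.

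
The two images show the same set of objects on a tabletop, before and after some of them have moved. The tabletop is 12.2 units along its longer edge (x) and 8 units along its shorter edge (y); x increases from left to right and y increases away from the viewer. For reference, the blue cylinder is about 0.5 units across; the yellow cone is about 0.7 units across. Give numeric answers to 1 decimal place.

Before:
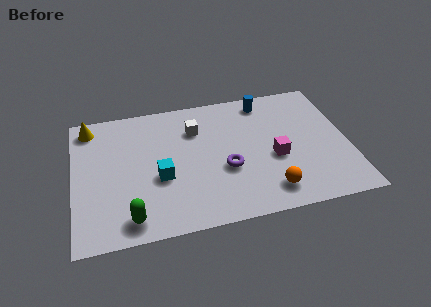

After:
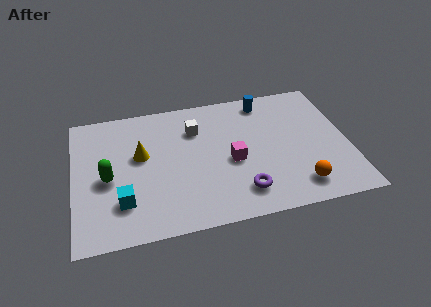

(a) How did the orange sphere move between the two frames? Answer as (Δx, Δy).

(1.3, 0.0)

The orange sphere started near (8.5, 1.4) and ended near (9.8, 1.4).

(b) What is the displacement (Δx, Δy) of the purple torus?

(0.6, -1.5)

The purple torus was at about (6.7, 3.1) and moved to about (7.3, 1.6).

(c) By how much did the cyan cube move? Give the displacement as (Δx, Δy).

(-1.7, -1.1)

The cyan cube was at about (3.8, 3.2) and moved to about (2.1, 2.1).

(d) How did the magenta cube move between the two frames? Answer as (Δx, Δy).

(-1.9, 0.2)

The magenta cube started near (8.9, 3.3) and ended near (7.0, 3.5).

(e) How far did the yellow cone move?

3.1

The yellow cone moved from about (0.8, 6.9) to (3.0, 4.7), a distance of √(2.2² + 2.2²) ≈ 3.1.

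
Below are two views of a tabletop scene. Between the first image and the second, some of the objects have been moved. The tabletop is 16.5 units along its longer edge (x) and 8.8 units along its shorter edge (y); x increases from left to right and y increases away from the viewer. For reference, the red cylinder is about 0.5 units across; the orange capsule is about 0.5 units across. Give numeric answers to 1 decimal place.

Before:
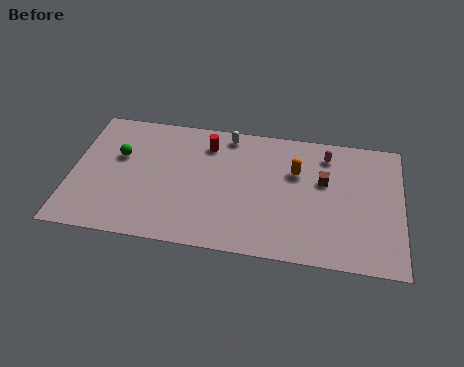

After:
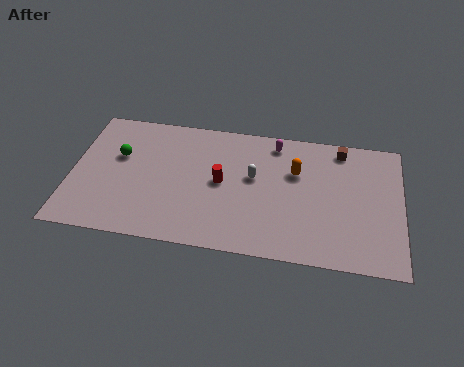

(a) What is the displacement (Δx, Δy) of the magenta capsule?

(-2.6, 0.4)

From the two frames, the magenta capsule sits at roughly (12.7, 7.2) before and (10.1, 7.6) after.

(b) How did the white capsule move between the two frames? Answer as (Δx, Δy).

(1.4, -2.7)

From the two frames, the white capsule sits at roughly (7.7, 7.8) before and (9.1, 5.1) after.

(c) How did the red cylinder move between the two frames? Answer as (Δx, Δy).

(0.8, -2.5)

From the two frames, the red cylinder sits at roughly (6.7, 7.0) before and (7.5, 4.5) after.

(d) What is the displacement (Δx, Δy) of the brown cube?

(0.8, 2.3)

The brown cube was at about (12.6, 5.4) and moved to about (13.4, 7.7).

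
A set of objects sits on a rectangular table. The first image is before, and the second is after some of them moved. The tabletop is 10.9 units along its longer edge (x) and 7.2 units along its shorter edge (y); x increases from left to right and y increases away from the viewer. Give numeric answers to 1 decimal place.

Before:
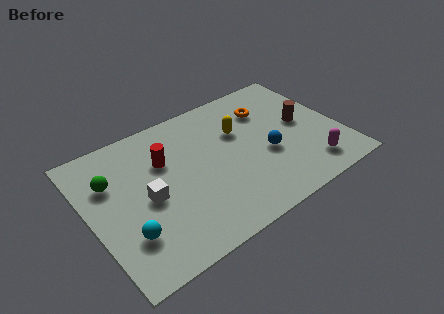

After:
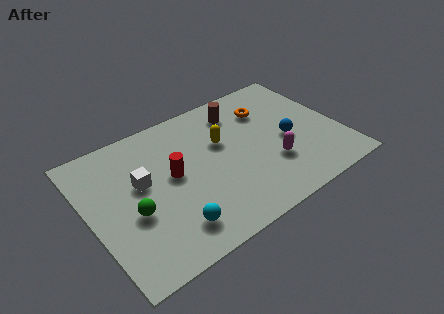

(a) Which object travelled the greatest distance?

the brown cylinder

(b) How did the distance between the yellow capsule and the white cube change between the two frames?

-0.9

Before: roughly 4.5 units apart; after: 3.6. That's 0.9 units closer together.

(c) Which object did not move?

the orange torus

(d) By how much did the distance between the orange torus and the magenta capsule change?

-1.1

The distance was about 4.1 in the first image and 3.0 in the second, so they moved 1.1 units closer together.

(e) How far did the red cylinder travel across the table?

0.9

From (3.4, 4.8) to (3.6, 3.9), the red cylinder covered √(0.2² + 0.9²) ≈ 0.9 units.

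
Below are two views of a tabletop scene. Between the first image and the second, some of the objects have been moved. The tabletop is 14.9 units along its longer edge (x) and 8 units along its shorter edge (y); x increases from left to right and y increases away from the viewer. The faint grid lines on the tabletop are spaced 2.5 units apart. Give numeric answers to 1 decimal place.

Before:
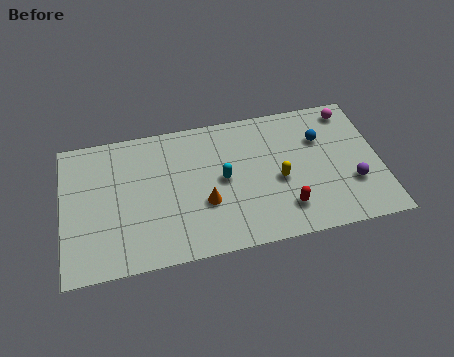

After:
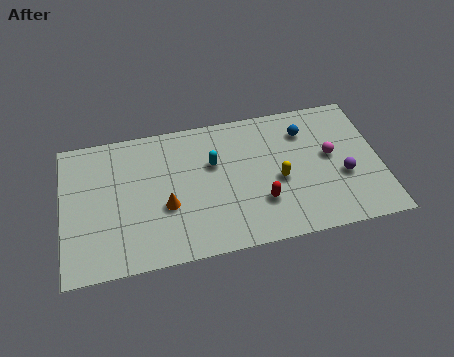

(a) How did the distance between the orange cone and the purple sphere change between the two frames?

+1.4

Before: roughly 6.9 units apart; after: 8.3. That's 1.4 units further apart.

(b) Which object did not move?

the yellow capsule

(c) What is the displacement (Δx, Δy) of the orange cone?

(-1.8, 0.2)

From the two frames, the orange cone sits at roughly (6.6, 2.9) before and (4.8, 3.1) after.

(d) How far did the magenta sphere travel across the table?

2.7

The magenta sphere moved from about (13.7, 6.9) to (12.6, 4.4), a distance of √(1.1² + 2.5²) ≈ 2.7.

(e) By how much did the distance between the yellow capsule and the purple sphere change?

-0.5

The distance was about 3.5 in the first image and 3.0 in the second, so they moved 0.5 units closer together.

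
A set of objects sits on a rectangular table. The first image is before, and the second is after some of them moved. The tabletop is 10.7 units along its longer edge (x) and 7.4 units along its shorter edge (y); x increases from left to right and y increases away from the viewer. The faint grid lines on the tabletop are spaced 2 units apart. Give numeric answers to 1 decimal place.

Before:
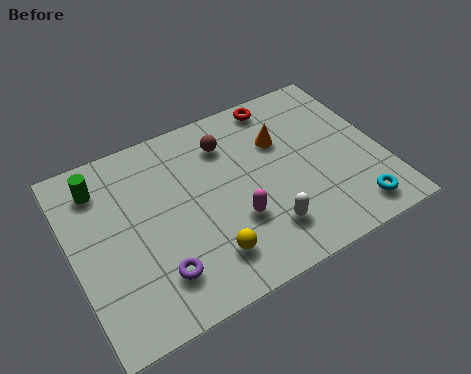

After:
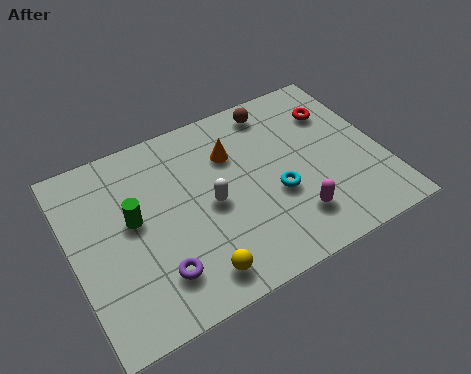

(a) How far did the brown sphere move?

1.9

From (5.6, 5.7) to (7.4, 6.4), the brown sphere covered √(1.8² + 0.7²) ≈ 1.9 units.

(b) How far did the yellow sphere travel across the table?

0.7

The yellow sphere moved from about (4.3, 1.6) to (3.8, 1.1), a distance of √(0.5² + 0.5²) ≈ 0.7.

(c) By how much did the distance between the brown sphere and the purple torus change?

+1.7

Before: roughly 5.0 units apart; after: 6.7. That's 1.7 units further apart.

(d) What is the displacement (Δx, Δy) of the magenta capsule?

(1.9, -0.8)

The magenta capsule was at about (5.4, 2.5) and moved to about (7.3, 1.7).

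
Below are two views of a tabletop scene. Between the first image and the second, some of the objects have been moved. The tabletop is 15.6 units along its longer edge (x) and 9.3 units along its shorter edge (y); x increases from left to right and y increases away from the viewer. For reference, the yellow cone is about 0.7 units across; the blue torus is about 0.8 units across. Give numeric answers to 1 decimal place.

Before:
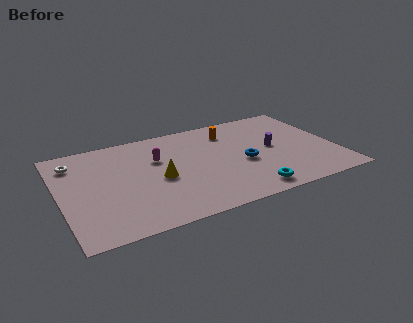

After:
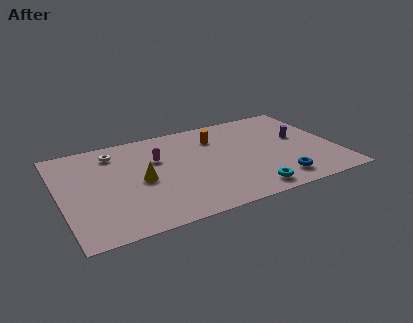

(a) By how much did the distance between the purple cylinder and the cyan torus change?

+1.3

The distance was about 4.1 in the first image and 5.4 in the second, so they moved 1.3 units further apart.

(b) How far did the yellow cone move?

1.0

From (5.5, 4.2) to (4.5, 4.4), the yellow cone covered √(1.0² + 0.2²) ≈ 1.0 units.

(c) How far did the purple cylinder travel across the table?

1.7

From (12.1, 4.8) to (13.7, 5.3), the purple cylinder covered √(1.6² + 0.5²) ≈ 1.7 units.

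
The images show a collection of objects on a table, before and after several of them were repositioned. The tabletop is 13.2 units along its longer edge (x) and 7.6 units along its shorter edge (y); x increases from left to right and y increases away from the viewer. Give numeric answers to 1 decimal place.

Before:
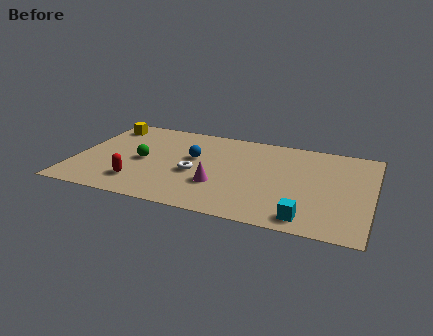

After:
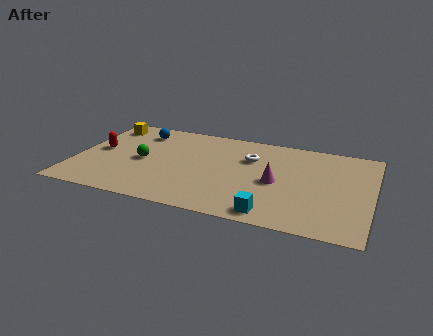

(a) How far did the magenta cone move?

2.7

The magenta cone moved from about (6.5, 2.5) to (9.0, 3.5), a distance of √(2.5² + 1.0²) ≈ 2.7.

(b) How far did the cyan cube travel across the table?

1.5

The cyan cube was near (10.5, 1.0) before and (9.0, 0.9) after, so it travelled √(1.5² + 0.1²) ≈ 1.5 units.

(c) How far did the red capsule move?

3.0

The red capsule moved from about (3.0, 1.7) to (1.0, 4.0), a distance of √(2.0² + 2.3²) ≈ 3.0.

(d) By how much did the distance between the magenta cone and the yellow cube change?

+1.8

The distance was about 6.7 in the first image and 8.5 in the second, so they moved 1.8 units further apart.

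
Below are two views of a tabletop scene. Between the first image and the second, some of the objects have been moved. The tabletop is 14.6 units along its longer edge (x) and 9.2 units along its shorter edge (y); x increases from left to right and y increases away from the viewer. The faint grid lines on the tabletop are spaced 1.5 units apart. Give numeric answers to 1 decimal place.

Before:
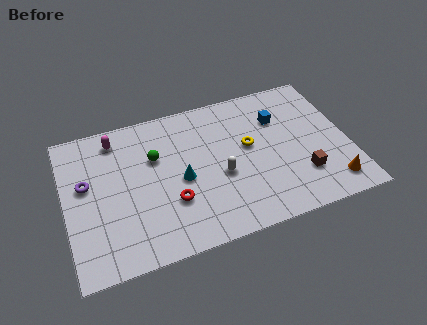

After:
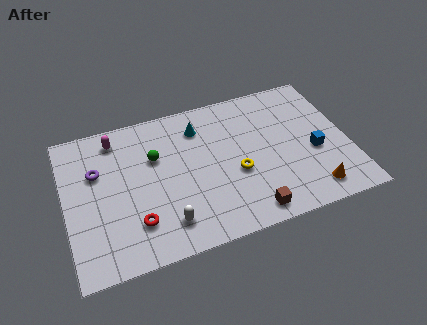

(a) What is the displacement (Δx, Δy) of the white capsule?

(-3.0, -2.0)

From the two frames, the white capsule sits at roughly (7.9, 3.8) before and (4.9, 1.8) after.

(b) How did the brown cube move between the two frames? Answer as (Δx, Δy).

(-2.9, -1.4)

From the two frames, the brown cube sits at roughly (12.0, 2.5) before and (9.1, 1.1) after.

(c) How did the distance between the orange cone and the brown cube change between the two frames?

+1.6

Before: roughly 1.7 units apart; after: 3.3. That's 1.6 units further apart.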